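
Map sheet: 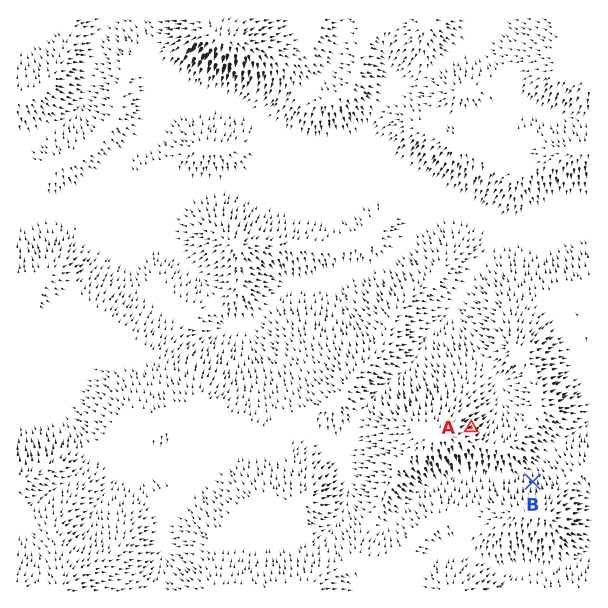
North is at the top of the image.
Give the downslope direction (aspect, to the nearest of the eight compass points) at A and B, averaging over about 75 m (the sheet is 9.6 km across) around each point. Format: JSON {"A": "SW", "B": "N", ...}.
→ {"A": "NE", "B": "N"}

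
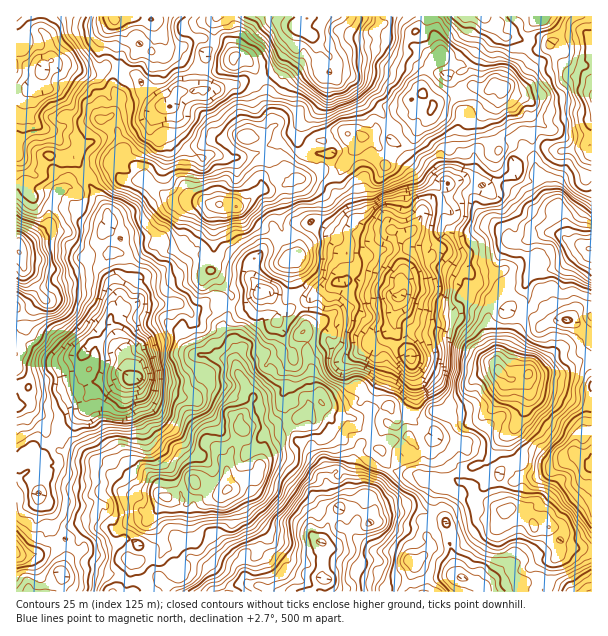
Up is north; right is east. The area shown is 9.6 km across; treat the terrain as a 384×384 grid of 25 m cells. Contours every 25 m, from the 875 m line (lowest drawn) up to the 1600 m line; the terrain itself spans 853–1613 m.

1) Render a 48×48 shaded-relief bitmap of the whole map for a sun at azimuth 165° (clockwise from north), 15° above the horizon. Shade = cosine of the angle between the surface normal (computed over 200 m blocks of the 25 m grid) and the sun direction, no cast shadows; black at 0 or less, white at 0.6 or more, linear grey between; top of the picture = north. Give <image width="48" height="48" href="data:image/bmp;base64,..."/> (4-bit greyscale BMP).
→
<image width="48" height="48" href="data:image/bmp;base64,Qk32BAAAAAAAAHYAAAAoAAAAMAAAADAAAAABAAQAAAAAAIAEAAATCwAAEwsAABAAAAAAAAAAAAAAABEREQAiIiIAMzMzAERERABVVVUAZmZmAHd3dwCIiIgAmZmZAKqqqgC7u7sAzMzMAN3d3QDu7u4A////ALyVRCFHh5vv/avMyoVWZCZoVFaZd4et7dy4ZTJomJm93LzcupdUVCV5d4iah4m+7tu7hURXeZibu8vMuYdTRUNXmru8uHis3WVphmZUaIirveuruGZkMzITeZq93Kl4mCNFeIh4qoiqvv/KmImGQAAUZniazLqXZCM0V3Voq8zN3v/rqrp1UgAkZ3d3mph2Q0ITNFRVWdzO/+//7cp1aGQ0eYZlZ2UyJHQ0RGZlR5mqve7//8vKiZiIm5dTIiIhJWhlRVZDMzWIV5vd7+zdzLu6mYdTERADRFh0RFUzIAE0RVe83/y979l3VFZ2VmQSVWZ1RERDAAECRFRrvO7dzccyIzNYmJl0V4d2MQEhAAEEVHZHiM7smIhkM0NIu6vaibqFIAAAAAAUNIlleby6l1Z2ZWh3rdzduruXMAAAAAAAFGh2erqZl1VWiXmnat3NyruHUQAAAAEAAzV1V5mXZ3hEeXd5d87d25mGZTEAAAEQABV2Q1h1VWUgAmh5yr3dymeGZlMgABJWIDRFUzMjUxAAADmZu6u6qYZnZ3ZTESV4VFMTMSEAEAAAAAWJiJmZmqdnZoiIZEaIdUM0MjMgAAAAAAFWUzRWepq6hmiZlkVmdDVlVVWGECNVMhAQEAAlZ4zd23ialzIRMjVEWHapdTSYZAAAAAAUVpvf/qmqqGMQEhEzNXiaqWRmVBAAACIRN5v//tqXZUMzMxFFMTZ5qYQjRDETEmhlRorv3duGM0RnVWMlYxJGh3QSNGQlZnmbl7qJm8updnibmIZEiGMkeIcyIlU0iIiLu/x2eJu6lnibuXiqq8lmiqp0QzVDV4qrzdunZozKqHdnmYmszduYiruXZCRmZmmr3KmHd3qpu5l2ebpmirqpiKyoYyRnmXd4qnZoqWVniYmIms2UNXmYd3iGZlZmipmXdRJpqnVWd4mazd7HU0iYh2ZkV2Z2VnmWMABGeZdnebvM3/7Jh2q5q5mmRTJUIkVUEAAlabqYibq7ve7tzNzd3uzaVEIQASNEEBM3ia3cqGZlRVru7/3e7//upVUQEQASAEQ1d5zcpjMgAASZvMu9zf//11RFQRAAETRCRYmHZBAAAAE1Znmsut//65eKgzMBRBRkRWZkIQAAATI1QjVpuYvN7tuap1QiRCMzVTJUAAAmVodVQ1ZnqWat7cuYmnVmVUEDV1MzEjEmd4h2VEaHeHec7bu5iYiqhzJFV5dUMzIBIyNHdSAjNWiK3rrMu6qZdzJERGZndSIgAAATViAAAleHrLic3cqHd0IAEiNXmWQgAAAAAxAAACRneKmazLmXd2QQABNGi8hUIQIhAAAAAAAlVGiImXZmZ5ZDEBNGi9ypmYZTIRIQABACREQyNDRVeahkRFZpu824e8pzEkZUQiIhWGMQADRomZuoiJqaqaqnNGZTElZ2VBJDR1MgAEVZmImZqZy4iIZ5QRIjMjV3VTJEMyEhE2d3eJiYdnvLmYZWMAEUVERVNFM0MiETRovIiZmpZVncuohjIAAkZmUzIlQjMyITWI3qmw=="/>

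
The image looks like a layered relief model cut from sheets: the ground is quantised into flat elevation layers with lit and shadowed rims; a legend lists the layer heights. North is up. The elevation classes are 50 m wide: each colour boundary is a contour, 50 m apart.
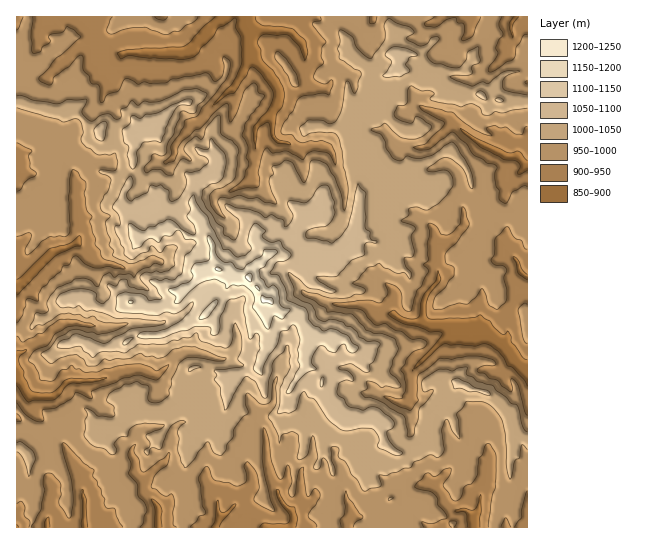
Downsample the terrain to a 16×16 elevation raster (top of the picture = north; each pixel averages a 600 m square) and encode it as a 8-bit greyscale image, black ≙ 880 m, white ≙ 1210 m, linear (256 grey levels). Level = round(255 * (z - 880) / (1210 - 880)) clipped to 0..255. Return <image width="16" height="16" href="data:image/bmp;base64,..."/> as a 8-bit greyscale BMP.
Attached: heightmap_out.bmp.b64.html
<image width="16" height="16" href="data:image/bmp;base64,Qk02BQAAAAAAADYEAAAoAAAAEAAAABAAAAABAAgAAAAAAAABAAATCwAAEwsAAAABAAAAAAAAAAAAAAEBAQACAgIAAwMDAAQEBAAFBQUABgYGAAcHBwAICAgACQkJAAoKCgALCwsADAwMAA0NDQAODg4ADw8PABAQEAAREREAEhISABMTEwAUFBQAFRUVABYWFgAXFxcAGBgYABkZGQAaGhoAGxsbABwcHAAdHR0AHh4eAB8fHwAgICAAISEhACIiIgAjIyMAJCQkACUlJQAmJiYAJycnACgoKAApKSkAKioqACsrKwAsLCwALS0tAC4uLgAvLy8AMDAwADExMQAyMjIAMzMzADQ0NAA1NTUANjY2ADc3NwA4ODgAOTk5ADo6OgA7OzsAPDw8AD09PQA+Pj4APz8/AEBAQABBQUEAQkJCAENDQwBEREQARUVFAEZGRgBHR0cASEhIAElJSQBKSkoAS0tLAExMTABNTU0ATk5OAE9PTwBQUFAAUVFRAFJSUgBTU1MAVFRUAFVVVQBWVlYAV1dXAFhYWABZWVkAWlpaAFtbWwBcXFwAXV1dAF5eXgBfX18AYGBgAGFhYQBiYmIAY2NjAGRkZABlZWUAZmZmAGdnZwBoaGgAaWlpAGpqagBra2sAbGxsAG1tbQBubm4Ab29vAHBwcABxcXEAcnJyAHNzcwB0dHQAdXV1AHZ2dgB3d3cAeHh4AHl5eQB6enoAe3t7AHx8fAB9fX0Afn5+AH9/fwCAgIAAgYGBAIKCggCDg4MAhISEAIWFhQCGhoYAh4eHAIiIiACJiYkAioqKAIuLiwCMjIwAjY2NAI6OjgCPj48AkJCQAJGRkQCSkpIAk5OTAJSUlACVlZUAlpaWAJeXlwCYmJgAmZmZAJqamgCbm5sAnJycAJ2dnQCenp4An5+fAKCgoAChoaEAoqKiAKOjowCkpKQApaWlAKampgCnp6cAqKioAKmpqQCqqqoAq6urAKysrACtra0Arq6uAK+vrwCwsLAAsbGxALKysgCzs7MAtLS0ALW1tQC2trYAt7e3ALi4uAC5ubkAurq6ALu7uwC8vLwAvb29AL6+vgC/v78AwMDAAMHBwQDCwsIAw8PDAMTExADFxcUAxsbGAMfHxwDIyMgAycnJAMrKygDLy8sAzMzMAM3NzQDOzs4Az8/PANDQ0ADR0dEA0tLSANPT0wDU1NQA1dXVANbW1gDX19cA2NjYANnZ2QDa2toA29vbANzc3ADd3d0A3t7eAN/f3wDg4OAA4eHhAOLi4gDj4+MA5OTkAOXl5QDm5uYA5+fnAOjo6ADp6ekA6urqAOvr6wDs7OwA7e3tAO7u7gDv7+8A8PDwAPHx8QDy8vIA8/PzAPT09AD19fUA9vb2APf39wD4+PgA+fn5APr6+gD7+/sA/Pz8AP39/QD+/v4A////ADIqH0AhPRopGUA5UEgtID1JMjRAO0U3MC9LVVxEOyxOUj1YS1FhWz9TYW57bldAWjJEXGhlbHZQd36KeVpjUV8bIy9MS3mGg4uYeFo8c2AtLmd4cmpod6OVrZpyMCYlEktSZo+lsqPCwJNkLRoXFCkjanSRrMnM2qF2Xj46OUUsIiIzcHi1xsOlk4ZuTzFMJUM5QZalroSZi4eBd1Q/SkBCPkp/gY9iTXGBcXZrWU4zNkZWdVdyfDZGSmhnVls4F0lYb4GGP1chM1VrXlgxNjpVVUJKV2AmMSA7Ym9XZG1iQzcoHRofKhAqNGB7eVZRRDQ0LTAvIBcPGzZWWlRAQSg="/>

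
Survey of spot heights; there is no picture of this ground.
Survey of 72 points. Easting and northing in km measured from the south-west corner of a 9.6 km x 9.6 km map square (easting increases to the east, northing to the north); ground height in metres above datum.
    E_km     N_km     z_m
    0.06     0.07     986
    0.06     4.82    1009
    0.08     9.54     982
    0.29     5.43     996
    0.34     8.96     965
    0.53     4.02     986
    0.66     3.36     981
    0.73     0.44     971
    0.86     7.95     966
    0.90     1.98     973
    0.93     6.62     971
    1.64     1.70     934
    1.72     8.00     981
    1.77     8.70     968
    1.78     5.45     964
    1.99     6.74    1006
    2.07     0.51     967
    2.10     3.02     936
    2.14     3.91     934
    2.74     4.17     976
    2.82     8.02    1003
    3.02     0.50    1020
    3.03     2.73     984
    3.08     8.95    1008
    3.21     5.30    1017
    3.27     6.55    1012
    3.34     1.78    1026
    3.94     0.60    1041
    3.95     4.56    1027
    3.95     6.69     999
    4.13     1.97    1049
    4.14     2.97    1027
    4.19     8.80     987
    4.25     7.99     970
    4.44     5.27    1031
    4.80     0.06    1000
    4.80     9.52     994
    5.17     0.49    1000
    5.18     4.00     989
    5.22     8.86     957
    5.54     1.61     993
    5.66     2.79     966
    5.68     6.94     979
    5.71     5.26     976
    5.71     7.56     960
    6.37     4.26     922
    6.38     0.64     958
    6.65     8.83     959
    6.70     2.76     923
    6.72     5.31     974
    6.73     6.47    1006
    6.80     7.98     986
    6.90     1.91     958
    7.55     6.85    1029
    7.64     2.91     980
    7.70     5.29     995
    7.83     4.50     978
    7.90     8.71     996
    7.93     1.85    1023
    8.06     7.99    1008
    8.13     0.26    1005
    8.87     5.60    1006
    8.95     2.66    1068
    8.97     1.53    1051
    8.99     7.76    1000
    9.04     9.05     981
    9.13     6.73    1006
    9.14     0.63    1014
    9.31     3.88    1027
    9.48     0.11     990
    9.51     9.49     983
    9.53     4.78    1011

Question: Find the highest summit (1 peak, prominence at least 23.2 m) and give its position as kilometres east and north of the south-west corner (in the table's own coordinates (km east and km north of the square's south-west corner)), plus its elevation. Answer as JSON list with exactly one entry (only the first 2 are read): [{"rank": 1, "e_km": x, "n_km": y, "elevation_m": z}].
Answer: [{"rank": 1, "e_km": 9.01, "n_km": 2.46, "elevation_m": 1069}]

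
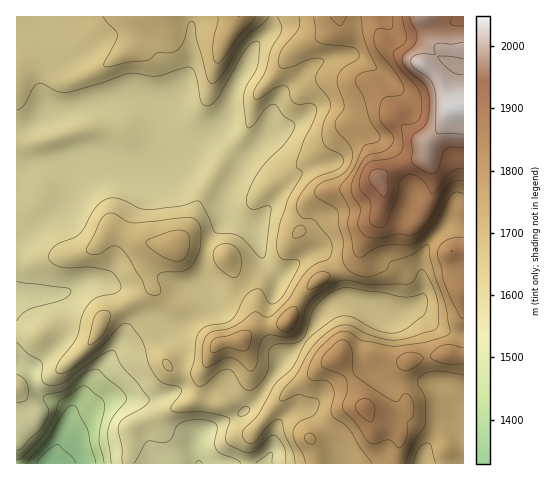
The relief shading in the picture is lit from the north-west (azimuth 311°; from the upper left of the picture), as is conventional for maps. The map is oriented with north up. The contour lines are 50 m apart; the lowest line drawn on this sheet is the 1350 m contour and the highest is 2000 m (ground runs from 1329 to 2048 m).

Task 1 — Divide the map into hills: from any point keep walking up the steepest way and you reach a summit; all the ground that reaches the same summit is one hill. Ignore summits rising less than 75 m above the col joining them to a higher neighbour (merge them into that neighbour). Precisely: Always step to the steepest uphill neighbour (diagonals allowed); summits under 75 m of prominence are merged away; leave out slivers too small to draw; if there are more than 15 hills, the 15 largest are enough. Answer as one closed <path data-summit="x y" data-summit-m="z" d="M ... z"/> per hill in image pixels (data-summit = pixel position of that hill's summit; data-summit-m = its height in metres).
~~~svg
<path data-summit="463 106" data-summit-m="2048" d="M463 16l-190 1 0 7-4 8-16 17-6 17-13 23-4 22-5 11-9 8-15 10-17 18 8 0 41 24-8 15 0 21-14 20-6 18-1 32 7 14-19 17-21 12-9 0-14-12-7 1-11 9-39 53-21 33-7-9-16-7-9-8-9-22 20-15 15-18 1-11-5-24-4-6-39 1 0 168 325-1-4-16-7-14-22-23-11-1-14 8-8 10-3 16 0-12-3-4-15-13-9-4 16-17 21-33 22-20 19-29 12-10 20 0 28 15 7 0 23-7 21 17 13 6 16 2z"/><path data-summit="173 248" data-summit-m="1730" d="M189 157l-16 8-28 5-14 0-27-6-17 1-9 8-6 19-7 12-49 37 0 54 40 0 4 6 5 24-1 11-4 6-20 20-11 7 9 22 9 8 16 7 7 9 21-33 39-53 11-9 7-1 14 12 9 0 21-12 19-17-7-14 1-32 6-18 14-20 0-21 8-15z"/><path data-summit="364 407" data-summit-m="1867" d="M351 300l-15 1-12 10-19 29-22 20-21 33-16 17 9 4 15 13 3 4 0 12 2-12 6-11 13-10 13-1 24 24 7 14 4 17 81 0 3-15 12-21 8-6 13-2 5-4 0-81-16-3-13-6-21-17-23 7-7 0-15-10z"/><path data-summit="238 17" data-summit-m="1750" d="M272 16l-234 0-1 8 23 32-11 10-5 8-2 7 0 15 2 7 5 10 14-1 57-14 13 0 25 8 10 6 0 18 10 23-1 9 2 1 22-23 15-10 9-8 5-11 4-22 13-23 6-17 16-17 4-8z"/>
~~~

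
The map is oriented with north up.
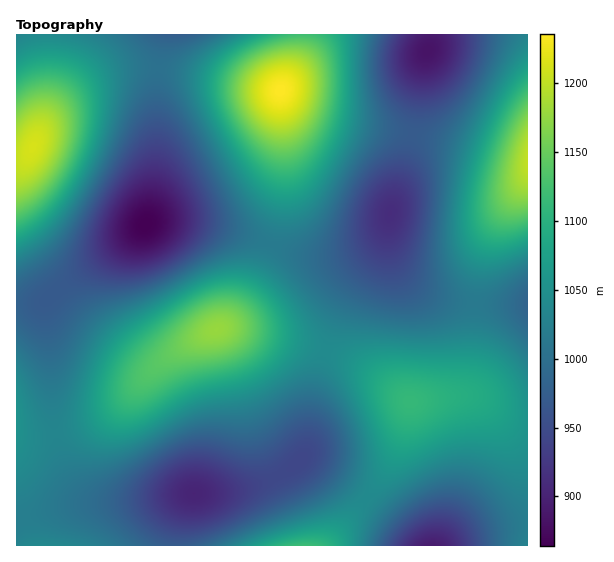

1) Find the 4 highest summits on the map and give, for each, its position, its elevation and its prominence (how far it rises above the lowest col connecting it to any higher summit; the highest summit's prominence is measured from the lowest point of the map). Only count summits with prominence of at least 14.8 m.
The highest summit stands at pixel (281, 91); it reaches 1236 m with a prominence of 372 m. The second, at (33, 147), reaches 1213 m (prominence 211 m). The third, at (217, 329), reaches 1178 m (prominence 160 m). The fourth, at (410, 401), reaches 1112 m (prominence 70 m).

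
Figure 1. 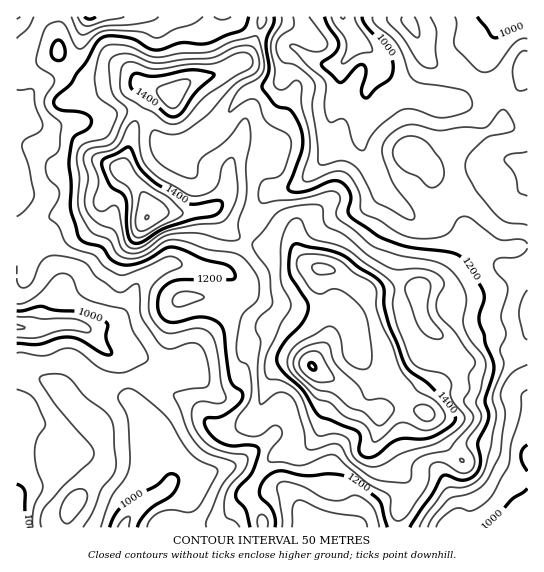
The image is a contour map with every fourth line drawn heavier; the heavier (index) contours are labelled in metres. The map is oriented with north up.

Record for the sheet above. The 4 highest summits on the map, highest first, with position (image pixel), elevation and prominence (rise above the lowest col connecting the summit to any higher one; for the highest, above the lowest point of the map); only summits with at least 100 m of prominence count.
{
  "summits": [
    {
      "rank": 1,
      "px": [313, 366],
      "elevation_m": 1604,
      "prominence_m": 708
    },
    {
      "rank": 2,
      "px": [147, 217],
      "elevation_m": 1551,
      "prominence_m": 256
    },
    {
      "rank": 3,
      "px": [173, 95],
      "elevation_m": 1484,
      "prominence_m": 145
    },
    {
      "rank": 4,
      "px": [74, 503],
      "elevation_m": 1183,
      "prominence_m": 125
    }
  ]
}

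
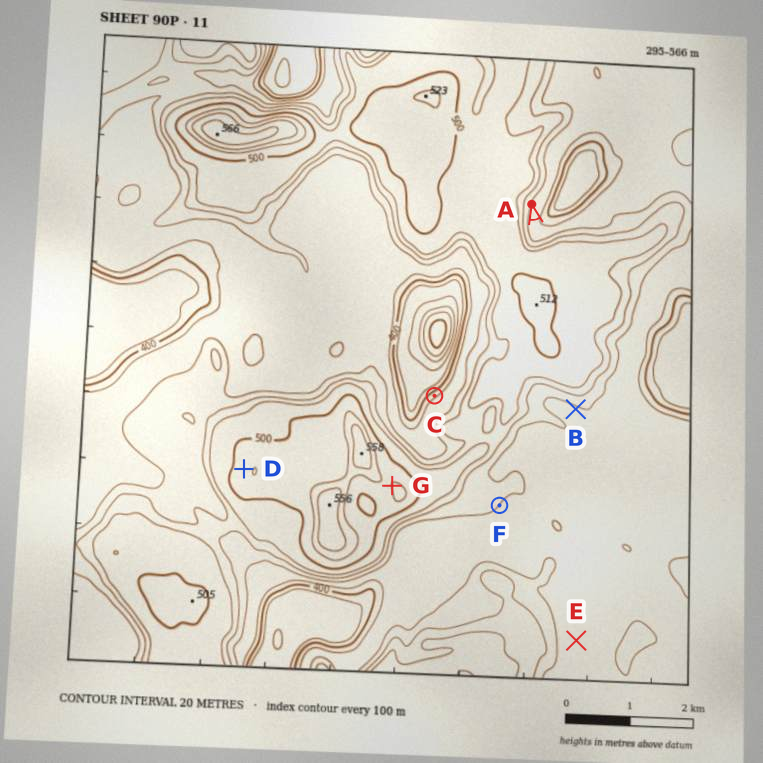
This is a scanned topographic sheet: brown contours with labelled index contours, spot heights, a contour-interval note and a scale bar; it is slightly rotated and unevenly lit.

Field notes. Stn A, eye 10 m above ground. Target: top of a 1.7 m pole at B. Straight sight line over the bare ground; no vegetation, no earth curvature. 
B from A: not visible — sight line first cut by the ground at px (540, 243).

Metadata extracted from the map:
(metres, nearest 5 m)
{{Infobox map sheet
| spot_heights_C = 415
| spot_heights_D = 510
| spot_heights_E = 430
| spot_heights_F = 440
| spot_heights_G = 520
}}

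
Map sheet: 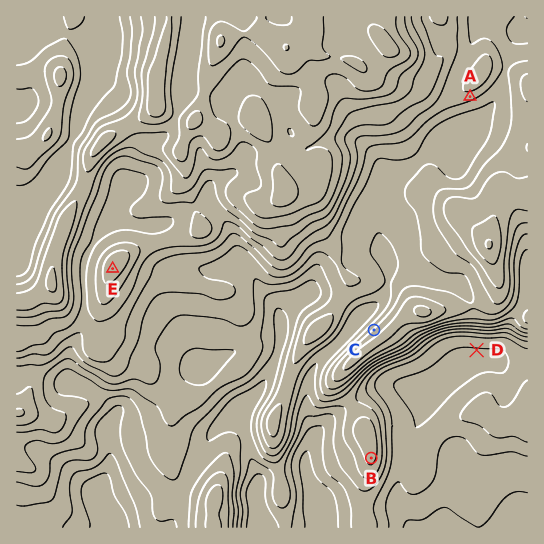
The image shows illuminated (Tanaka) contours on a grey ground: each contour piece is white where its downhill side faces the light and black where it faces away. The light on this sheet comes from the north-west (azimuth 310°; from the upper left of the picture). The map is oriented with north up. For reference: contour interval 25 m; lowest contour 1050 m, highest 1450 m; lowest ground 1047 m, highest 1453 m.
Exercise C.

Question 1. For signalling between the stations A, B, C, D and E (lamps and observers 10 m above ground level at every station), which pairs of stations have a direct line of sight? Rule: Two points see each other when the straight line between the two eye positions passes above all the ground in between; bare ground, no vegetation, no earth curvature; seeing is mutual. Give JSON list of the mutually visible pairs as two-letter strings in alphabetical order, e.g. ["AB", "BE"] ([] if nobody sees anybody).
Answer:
["AC", "BD", "BE", "CE"]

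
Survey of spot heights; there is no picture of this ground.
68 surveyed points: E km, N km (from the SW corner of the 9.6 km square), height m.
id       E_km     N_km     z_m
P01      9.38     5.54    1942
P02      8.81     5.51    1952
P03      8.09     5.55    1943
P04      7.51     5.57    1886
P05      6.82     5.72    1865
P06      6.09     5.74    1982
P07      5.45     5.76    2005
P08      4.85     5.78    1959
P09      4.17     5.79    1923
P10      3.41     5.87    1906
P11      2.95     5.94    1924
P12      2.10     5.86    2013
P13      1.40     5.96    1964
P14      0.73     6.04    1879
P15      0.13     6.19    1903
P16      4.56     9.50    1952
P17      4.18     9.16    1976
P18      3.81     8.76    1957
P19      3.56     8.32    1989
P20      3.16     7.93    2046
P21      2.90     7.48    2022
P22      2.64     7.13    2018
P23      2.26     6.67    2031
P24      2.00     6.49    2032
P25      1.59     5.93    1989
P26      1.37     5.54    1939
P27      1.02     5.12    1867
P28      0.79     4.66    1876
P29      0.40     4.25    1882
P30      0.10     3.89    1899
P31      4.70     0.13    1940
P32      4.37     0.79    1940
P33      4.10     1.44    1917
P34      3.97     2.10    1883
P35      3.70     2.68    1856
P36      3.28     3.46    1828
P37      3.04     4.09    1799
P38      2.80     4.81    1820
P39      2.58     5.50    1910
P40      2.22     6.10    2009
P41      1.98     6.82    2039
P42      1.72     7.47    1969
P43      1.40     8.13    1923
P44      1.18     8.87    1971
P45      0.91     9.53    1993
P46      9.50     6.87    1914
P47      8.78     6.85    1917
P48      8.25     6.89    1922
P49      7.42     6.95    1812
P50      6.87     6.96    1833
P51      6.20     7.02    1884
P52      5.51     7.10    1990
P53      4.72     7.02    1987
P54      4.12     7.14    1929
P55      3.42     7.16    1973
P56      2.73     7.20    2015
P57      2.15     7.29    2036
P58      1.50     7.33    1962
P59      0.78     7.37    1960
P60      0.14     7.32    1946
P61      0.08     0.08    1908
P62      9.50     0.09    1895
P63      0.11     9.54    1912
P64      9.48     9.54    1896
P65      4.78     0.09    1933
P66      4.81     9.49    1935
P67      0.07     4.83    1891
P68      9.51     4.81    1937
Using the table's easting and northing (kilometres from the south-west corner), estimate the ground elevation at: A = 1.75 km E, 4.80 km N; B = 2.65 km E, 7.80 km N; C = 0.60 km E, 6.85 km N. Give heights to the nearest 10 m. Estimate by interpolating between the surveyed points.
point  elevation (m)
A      1900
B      2050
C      1920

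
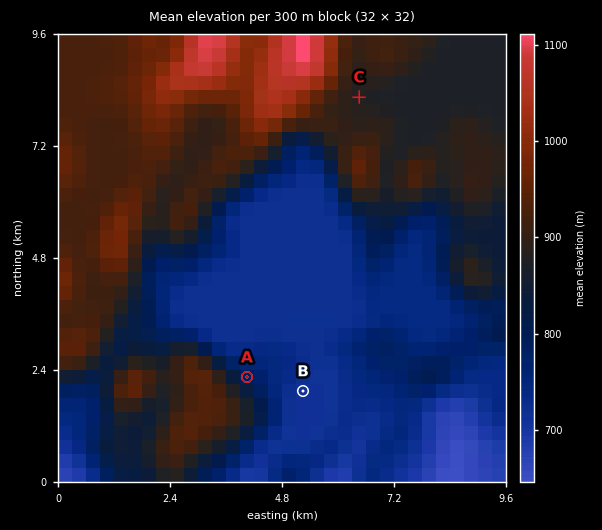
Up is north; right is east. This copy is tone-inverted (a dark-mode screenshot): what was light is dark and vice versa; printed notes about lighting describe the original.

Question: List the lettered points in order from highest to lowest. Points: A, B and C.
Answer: C A B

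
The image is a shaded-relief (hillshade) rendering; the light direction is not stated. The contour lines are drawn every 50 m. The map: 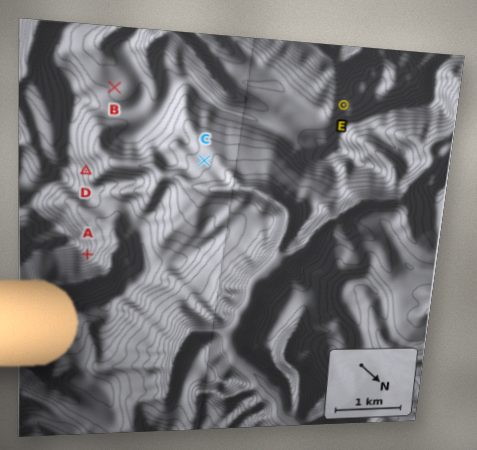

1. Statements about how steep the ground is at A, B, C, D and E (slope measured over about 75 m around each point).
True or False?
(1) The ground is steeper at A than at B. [True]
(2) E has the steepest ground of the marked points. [False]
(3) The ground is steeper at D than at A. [False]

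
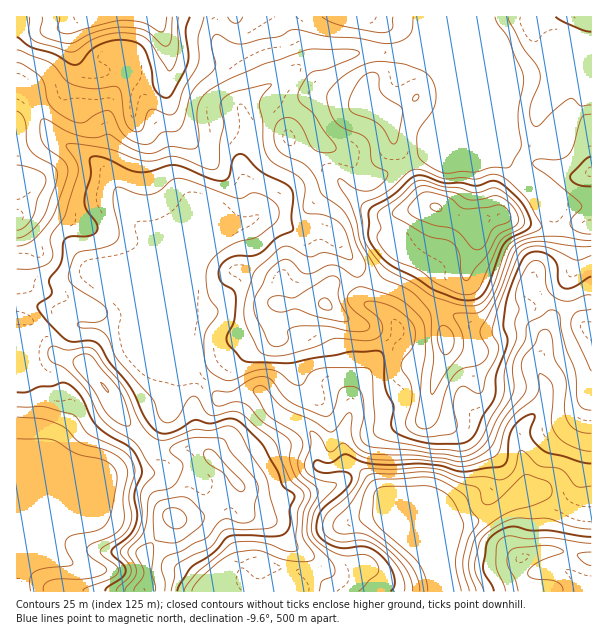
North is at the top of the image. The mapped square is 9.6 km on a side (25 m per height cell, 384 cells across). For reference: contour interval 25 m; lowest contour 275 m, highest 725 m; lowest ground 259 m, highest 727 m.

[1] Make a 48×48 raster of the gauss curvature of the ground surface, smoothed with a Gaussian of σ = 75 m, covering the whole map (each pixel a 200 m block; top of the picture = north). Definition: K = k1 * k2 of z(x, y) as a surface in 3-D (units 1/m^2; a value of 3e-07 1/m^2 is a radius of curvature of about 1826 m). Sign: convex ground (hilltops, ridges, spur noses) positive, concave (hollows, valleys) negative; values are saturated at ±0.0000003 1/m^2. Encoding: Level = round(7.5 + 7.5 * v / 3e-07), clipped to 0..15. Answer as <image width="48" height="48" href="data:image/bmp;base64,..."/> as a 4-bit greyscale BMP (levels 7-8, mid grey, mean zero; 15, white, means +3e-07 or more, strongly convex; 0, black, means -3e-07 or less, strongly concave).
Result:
<image width="48" height="48" href="data:image/bmp;base64,Qk32BAAAAAAAAHYAAAAoAAAAMAAAADAAAAABAAQAAAAAAIAEAAATCwAAEwsAABAAAAAAAAAAAAAAABEREQAiIiIAMzMzAERERABVVVUAZmZmAHd3dwCIiIgAmZmZAKqqqgC7u7sAzMzMAN3d3QDu7u4A////AGisdCAc/Ia+h4h4mXeHd5umV4lWd4iYeGZ3ib/4BHRYmXiIdnd3eJqGZ2a4hmiHd3d3h4moh5dmiXiHZ2VEjchld1a4jJiIeYeIdUEN80h4p6mnmEM0v6d3d2eJmpiXV3d3dmioAGl4lph1ME/7RHeHeIZ86HiIeHd3eIruM5yHYolqtp/4JZiIiJdFiIhnmYd3iIicev6GZKp4c322WJiIiIdiRXd3iId3eIhmdpdnd3d3e2R1WJh4iZeYd4hmd4h3iIh3t4Vod5t3fyBrfdl4mnVmaImHiId3iIioI5dod5l4Rqd/GKd621NmZ5iHd4d4h4rLNId3h4d4aP4pAoh4mGVVdliId4d4domYekl5t4eHZ3aJbIhmloxjV3iHiIeId3d0Ewmph4eHijdwvXZYl421amh3iIiId2eEGfpnbLd3dHdjeYVetYmonHd4iIiHd2m2iro0mGeKZ4iHh3ds1ndWiph4d4d3eHq4h4dl6DaHaImIl3eYl4hpdnaIeId4innGZ3eGphjHmHh3h4iYZ6mLhWR4eod4mGmGeHh1aGv3d3h4h4d3hqhmd3aYiHd2TpeHiIh3iHWGRoiHiHh2dIhlaKh4dneGD9ioiId3iHRZd4d3iHd3ZHWsicl3d4d3VzSIiId3iHedl3d4d0aIf7SadmWHeIdXqDWIiId3h2d4d3eHiVeaj7dXd2moiYh4iHd3iIeHiGh2eGd3eWipI1c1d3h3qXd4iJh3iIiHiYmKhW61qImHQ0UCdmZ2OHeHZ4d3eId3eHiqdnx6yYd4Roy3aIVXaod3eId3eId3eGZ2d3h1JXeYmK/7ird7l3ZmiYh3d4d2inV6l3jGMyZ1d4h3iKqIh3i4iYd3d4d2epZ5qIZ3tWuHd4VGef+VV1aYeHd3d4h3Z3iHh4aIWcp3eJaIbP+FVWRoeId3eHeHd3iHV4eqb7h3eJjWBmE2evl3Z5h4h3d4d4iIVHiZZ1eHd0izfwATnamGZ4d4d3d4h3eJiIiHSbZ6qjSF/1aId2d3eIiId3eIiHiIiId0BHZ8/oRp+TeJZoiIeIiHd3iIdneHiHeGaqmP1mZpdmiIh6qod3iHd4mHdnd3iHeYiZgzb5aXM2hnmniJdomHZpmJp4d3h2eHd3cAfIekZIhnemZ3Vph3eWZ4l4dol2eIh4hnmIeHiHeIh2eYV3ZoqWdnd3d5qIh3iHiIiIh4iWaId4eXiYZtp3dnd3h5qHd3iHd4h3iId4iId5ZoiHd7h3d4iHh3doeIh3h3d3iId4h3d3V5h3d4d4eJiJd3dnd4mId4hniHd4iHd3iId3hnZpeIiId3d4d4h3h6lniHeHiHh4h3eIhnd6iHd3d4iId3iYh5h3iIiId3eJiIZnh4h2l2d3h4d2h3i4Z3d3iHiHd3eJeYNIiJl0d2d3d3d3iIhld3d4iId3d4h0eIZqqrxkZ4mHeIh4d4l1ZneIiIiId4hwqstnmZlneIl4d4d3h3iJl2eId3h4d4h5d4eLYkLqiHaJd4d4h4mIiIiId2eYd3iQ=="/>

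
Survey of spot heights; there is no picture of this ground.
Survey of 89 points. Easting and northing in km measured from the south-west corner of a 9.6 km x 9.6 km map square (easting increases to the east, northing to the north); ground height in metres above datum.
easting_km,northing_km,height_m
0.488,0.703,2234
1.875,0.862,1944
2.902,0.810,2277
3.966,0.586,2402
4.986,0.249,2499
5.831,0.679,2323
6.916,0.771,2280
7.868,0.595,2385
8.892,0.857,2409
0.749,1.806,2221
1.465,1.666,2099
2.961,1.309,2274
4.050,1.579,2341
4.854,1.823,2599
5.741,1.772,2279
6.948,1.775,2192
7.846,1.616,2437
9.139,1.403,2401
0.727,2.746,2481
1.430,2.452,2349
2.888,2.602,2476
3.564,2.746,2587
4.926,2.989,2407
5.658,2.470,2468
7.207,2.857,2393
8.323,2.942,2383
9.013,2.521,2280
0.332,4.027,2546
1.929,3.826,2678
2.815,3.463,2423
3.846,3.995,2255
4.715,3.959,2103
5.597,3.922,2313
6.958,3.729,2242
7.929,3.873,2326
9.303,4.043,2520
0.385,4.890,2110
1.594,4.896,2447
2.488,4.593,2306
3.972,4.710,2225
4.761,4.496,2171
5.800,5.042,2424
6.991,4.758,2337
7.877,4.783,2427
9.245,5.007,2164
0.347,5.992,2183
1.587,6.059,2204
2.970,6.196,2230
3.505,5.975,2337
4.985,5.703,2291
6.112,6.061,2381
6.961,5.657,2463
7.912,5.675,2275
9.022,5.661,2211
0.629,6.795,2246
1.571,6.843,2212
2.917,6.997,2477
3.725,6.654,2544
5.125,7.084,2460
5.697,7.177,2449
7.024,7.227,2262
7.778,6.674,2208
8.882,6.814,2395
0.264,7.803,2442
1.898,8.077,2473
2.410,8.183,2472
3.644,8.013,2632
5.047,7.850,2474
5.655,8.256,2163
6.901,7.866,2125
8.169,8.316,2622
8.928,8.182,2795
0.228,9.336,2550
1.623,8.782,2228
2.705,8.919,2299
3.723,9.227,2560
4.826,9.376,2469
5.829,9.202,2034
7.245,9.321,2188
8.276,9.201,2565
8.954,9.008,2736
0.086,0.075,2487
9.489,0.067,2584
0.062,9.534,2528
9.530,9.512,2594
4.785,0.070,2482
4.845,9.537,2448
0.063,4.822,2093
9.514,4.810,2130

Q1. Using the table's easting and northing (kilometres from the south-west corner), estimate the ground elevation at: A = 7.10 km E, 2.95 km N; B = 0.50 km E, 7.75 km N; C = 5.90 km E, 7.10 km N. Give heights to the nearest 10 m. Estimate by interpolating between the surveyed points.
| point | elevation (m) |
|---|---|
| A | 2430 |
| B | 2380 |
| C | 2460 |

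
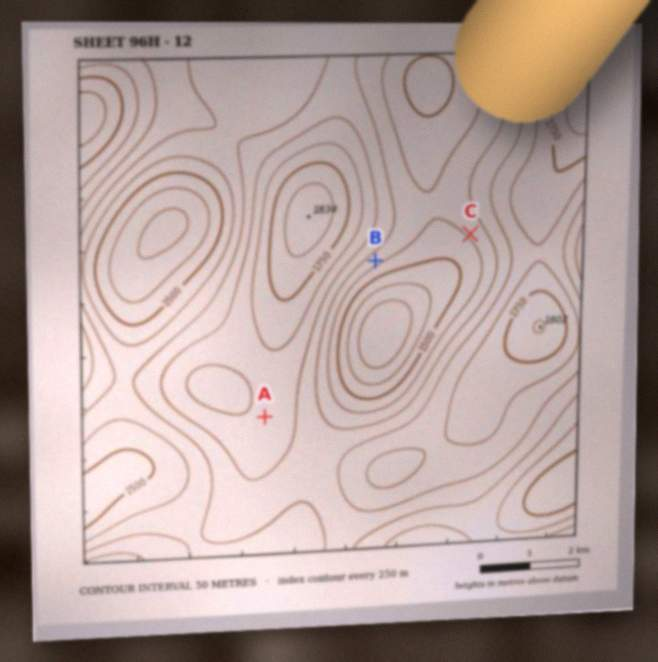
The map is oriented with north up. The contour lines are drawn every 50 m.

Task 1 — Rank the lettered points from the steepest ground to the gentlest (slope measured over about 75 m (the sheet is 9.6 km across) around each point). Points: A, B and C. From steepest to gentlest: B C A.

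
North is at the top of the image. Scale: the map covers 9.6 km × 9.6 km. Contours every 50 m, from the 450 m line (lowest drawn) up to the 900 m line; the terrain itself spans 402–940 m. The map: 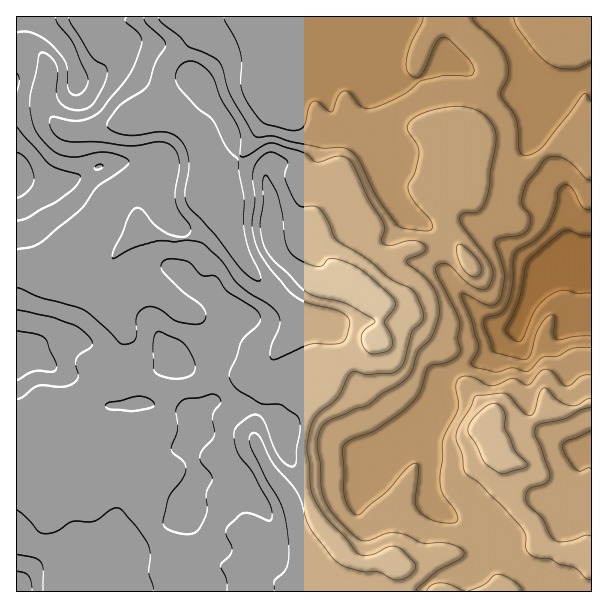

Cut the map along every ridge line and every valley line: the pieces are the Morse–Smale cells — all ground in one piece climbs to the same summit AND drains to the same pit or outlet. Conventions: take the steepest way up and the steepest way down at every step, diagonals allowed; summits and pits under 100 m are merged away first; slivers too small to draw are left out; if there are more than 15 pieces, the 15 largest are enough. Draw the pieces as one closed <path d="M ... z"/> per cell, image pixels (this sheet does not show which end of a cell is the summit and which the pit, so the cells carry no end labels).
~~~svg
<path d="M591 16l-393 1 1 3-3 4-2 12-28 30-2 27 29 35 9 27 0 24 15 33 0 6-14 12-14 8-15 2-13-5-8 0-19 5-9 4-21 24-20 8-24 0-30-5-14 1 1 320 524-1 0-6-3-4-26-21-26-28-43-18-11-10 0-54-4-6 0-9 17-39 0-19 14-10 20-5 10-6 16-20 13-9 12-30 18-21 28-12 16-1z"/><path d="M197 16l-181 1 1 254 43 5 24 0 20-8 21-24 9-4 19-5 8 0 13 5 15-2 14-8 14-12 0-6-15-33 0-24-9-27-29-35 2-27 28-30 2-12 3-4z"/><path d="M591 264l-15 0-28 12-18 21-12 30-11 7-18 22-10 6-20 5-14 10 0 19-17 39 0 9 4 6 0 54 11 10 43 18 26 28 26 21 4 11 50-1z"/>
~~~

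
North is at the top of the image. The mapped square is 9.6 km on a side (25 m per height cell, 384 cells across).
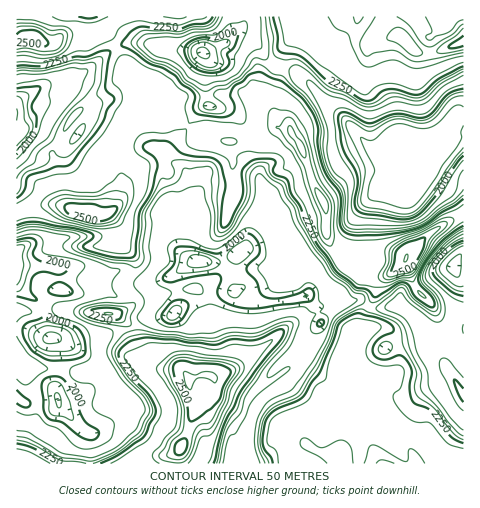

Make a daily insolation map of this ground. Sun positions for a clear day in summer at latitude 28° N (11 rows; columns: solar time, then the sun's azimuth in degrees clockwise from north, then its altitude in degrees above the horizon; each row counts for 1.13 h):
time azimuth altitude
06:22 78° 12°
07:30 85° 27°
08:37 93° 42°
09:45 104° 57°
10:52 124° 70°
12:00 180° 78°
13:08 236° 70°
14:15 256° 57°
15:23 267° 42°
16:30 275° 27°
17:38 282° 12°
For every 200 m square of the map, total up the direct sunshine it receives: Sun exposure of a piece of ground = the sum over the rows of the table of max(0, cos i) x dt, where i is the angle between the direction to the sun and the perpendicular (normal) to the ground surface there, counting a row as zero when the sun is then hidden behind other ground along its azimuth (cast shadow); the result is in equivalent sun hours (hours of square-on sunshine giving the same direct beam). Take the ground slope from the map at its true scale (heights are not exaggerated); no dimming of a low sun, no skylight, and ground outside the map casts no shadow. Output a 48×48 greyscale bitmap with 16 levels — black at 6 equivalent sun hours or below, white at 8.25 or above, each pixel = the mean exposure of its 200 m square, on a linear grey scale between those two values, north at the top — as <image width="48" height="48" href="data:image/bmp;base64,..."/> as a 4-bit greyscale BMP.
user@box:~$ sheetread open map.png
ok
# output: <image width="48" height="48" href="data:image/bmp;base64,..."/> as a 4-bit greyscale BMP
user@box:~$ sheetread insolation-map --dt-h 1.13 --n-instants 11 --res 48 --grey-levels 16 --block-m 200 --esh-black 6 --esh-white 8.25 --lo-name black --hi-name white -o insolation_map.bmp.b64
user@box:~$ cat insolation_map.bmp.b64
<image width="48" height="48" href="data:image/bmp;base64,Qk32BAAAAAAAAHYAAAAoAAAAMAAAADAAAAABAAQAAAAAAIAEAAATCwAAEwsAABAAAAAAAAAAAAAAABEREQAiIiIAMzMzAERERABVVVUAZmZmAHd3dwCIiIgAmZmZAKqqqgC7u7sAzMzMAN3d3QDu7u4A////AO7HIxMQXO3bmJ3Xm7p77u7u7e3dvNzu7rhErMy5MJzJvZrYireN7u7t7e7c3t3u7UWN7cu7yCfLerrZeqWO7u3dze7e7u7utbzu273d3Za9p9u6eaZe7u7u7u7u7u7seO7amc3d3dh9yczJeqcd7u7u7u7u7u7XfLzJjN3d3dt8yb7piroTvu7u7u7u7u2WzN3ard3d3duNyc7ribuiBK7u7u7u7slq297avN3d3betp97tepvbhDvu7u7u7rq9zN7cvN3d3Hncm+7uiprNymfe7u7u7bzdu+7cze3dyK3cre7uyKm8y6au7u7u7rvcvO7c3LzcqO7bi7mHZ7uLy7l87u7c3Irdzut2dnrcjO7sYjMzet64y7pp7u2ouoze7td4mrvciM3tyXh4vd3qnLt13u28273u7rq7zczuuHdBABJFRURrqrqFru7L283u7sqZmKzbvMh3WN3dqapiespWfu7tyc3u7typiqZFeszaZr7u7t3bed2qJblkWt7N7u3d7qVXaM3cqr3tupmZqs3uxDmZrMiKzazturlmed3uu97srN7tyXnd3bqnqWiXuq3u3d7u7t3t3u7t3u3d2nnN22fZRZkXVazu7t7u7t7rq7zd3u3e7czdhKzYEZRkabve7s3u7e3sy3Vr3t3u3d3JbNu3gzN3mMzdzMzJd6zdvMqL7Lve3dymzszIjqA2mMvdy4RHq7rNzKZaqrvN3dt57u3ajeUSaXrO3JnO7rrN26vcmLrN3bh83u7bM6tTNFe8qYi97snN3LvKiZm93LebtSNDIAKVNDMzMhAUncnN3LupqJu83Jqqc0VUEAAHl9vMhnvMmsm93Ly4yJu725yraHQxAAEAne7czczMubms3bzKy4q7ypyqd3Q4mWBRGY3adkRJu8x73c3LzZi7uMq2h4qs27Y5g5ztuszKzd6rzd3czqe6qtp3SorN3Ltly6vN7u7u3t7Mzd3czpinnMuEXJrd3buVjIeJu97u7e7d3ezL3qiK3bt0q5zd3cvKOrvdy77u7u287bqb3tiL3apoqazd3d3tdFqs25vu7uu+7d3d7u7d2rdqqbzd3d7u1lW53afO7u3c3u7u3e7dy6h7q73d3e7u7casvcqd7u7u7u7u3e7czJyKqbrN3e7u7tutnMy77u7u7u3cze7dyrxaiFZ4mXe93cvdx83L3u7u7tk1nd7tytlslozJVYp63crt643cve7u7tur3e7t3bSLy4aLy7vHvLzN7bvd3u7u7sm8ze7u6ze7lo3KdneaaKvd7dy87u7u6SaWRb7tpHuorO7svO2Iqsus7d3L3u7tpYl2hEq4msqN7u7u7u7YWTMzWaq73u10N3IUi4ms68je7u3u7t3dx6qWZmeazcU2q2aqzMmtyqzu7d3u3LzJinibmt3M23fN7YmqmtzK3e7u7d7tzNuqqO7byt3u7czMy4M3mc3azu7u7d7u7rrHW5hGaN7u7slURERbq6zL3u7u3t3u7L7tlmaMqJeN7u3du6qYzd263u7t7u3e2t3e6g=="/>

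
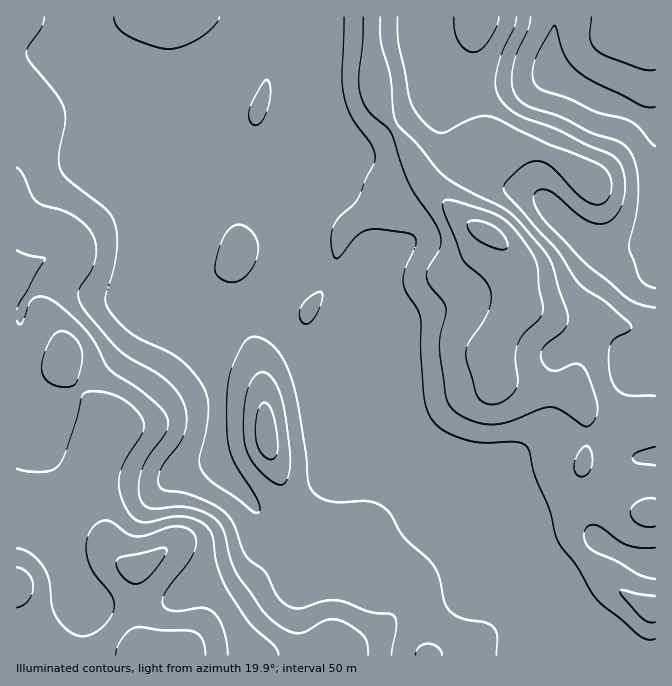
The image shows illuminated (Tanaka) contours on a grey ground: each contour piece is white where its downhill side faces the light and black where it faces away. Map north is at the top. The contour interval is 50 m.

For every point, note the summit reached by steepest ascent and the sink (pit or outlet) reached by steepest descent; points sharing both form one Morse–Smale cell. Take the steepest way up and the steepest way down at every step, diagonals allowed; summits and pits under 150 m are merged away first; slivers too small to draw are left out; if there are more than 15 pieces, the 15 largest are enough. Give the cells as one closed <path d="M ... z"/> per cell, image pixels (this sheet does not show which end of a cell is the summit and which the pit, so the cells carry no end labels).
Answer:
<path d="M308 16l-292 1 0 638 621 1-23-25-24-15-12-12-9-14-25-25-5-8-97-98-16-11-12-16-67-68-13-6-26 6-5-4-22-28-2-19 7-25 0-105 7-18 3-32 12-26 6-27-5-15z"/><path d="M422 16l-113 1 0 48 5 15-6 27-12 26-3 32-7 18 0 105-7 25 2 19 22 28 5 4 24-6 15 6 67 68 9 13 19 14 97 98 5 8 25 25 9 14 12 12 24 15 25 25 16 0 1-531-31-17-13-4-28-13-24-7-13-6-8 0-22 6-62 5-26-29-6-22z"/><path d="M655 16l-231 0-1 22 6 22 26 29 62-5 22-6 8 0 13 6 24 7 28 13 13 4 30 16z"/>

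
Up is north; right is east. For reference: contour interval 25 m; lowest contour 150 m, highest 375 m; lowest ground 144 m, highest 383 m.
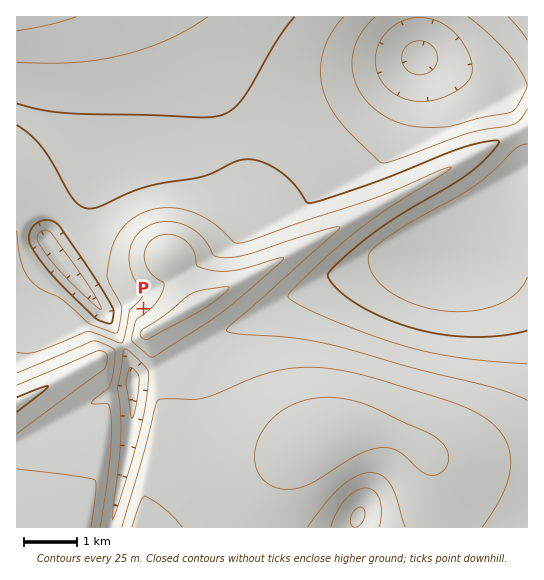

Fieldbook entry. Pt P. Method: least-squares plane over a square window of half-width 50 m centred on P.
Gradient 6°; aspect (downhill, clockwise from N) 319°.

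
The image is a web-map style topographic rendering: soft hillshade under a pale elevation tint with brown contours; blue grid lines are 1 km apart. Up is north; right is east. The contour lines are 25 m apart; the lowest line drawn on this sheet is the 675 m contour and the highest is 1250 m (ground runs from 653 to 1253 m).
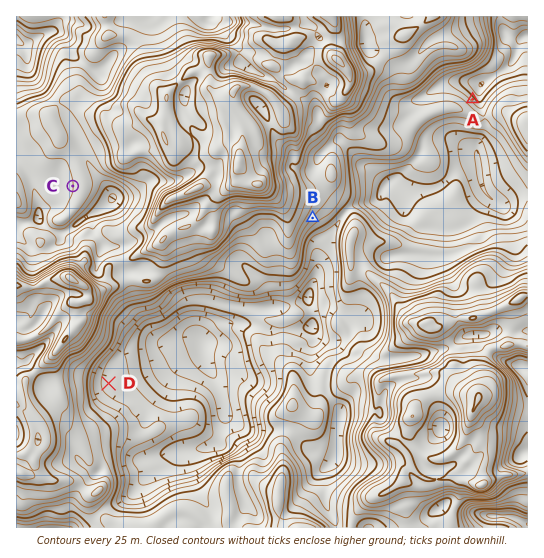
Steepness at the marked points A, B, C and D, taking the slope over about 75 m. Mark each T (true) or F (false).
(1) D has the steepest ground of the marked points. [F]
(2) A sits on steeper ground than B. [T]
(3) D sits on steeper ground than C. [F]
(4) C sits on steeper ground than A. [F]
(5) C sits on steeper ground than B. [F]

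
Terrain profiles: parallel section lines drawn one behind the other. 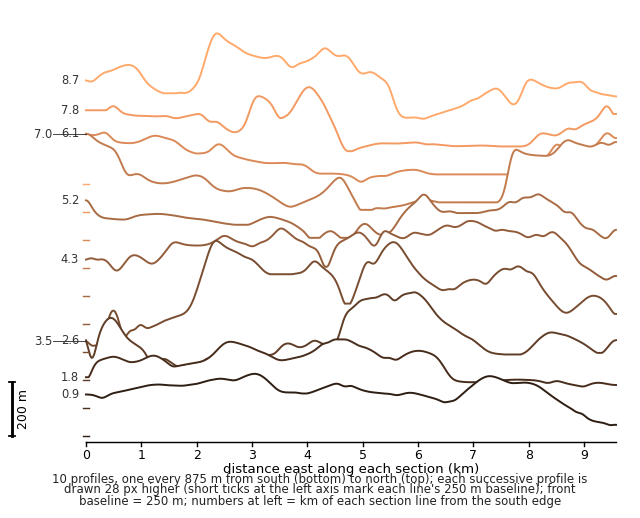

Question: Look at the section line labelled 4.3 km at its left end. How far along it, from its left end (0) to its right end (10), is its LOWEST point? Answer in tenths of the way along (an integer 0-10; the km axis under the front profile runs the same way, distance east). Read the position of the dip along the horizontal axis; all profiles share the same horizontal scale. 10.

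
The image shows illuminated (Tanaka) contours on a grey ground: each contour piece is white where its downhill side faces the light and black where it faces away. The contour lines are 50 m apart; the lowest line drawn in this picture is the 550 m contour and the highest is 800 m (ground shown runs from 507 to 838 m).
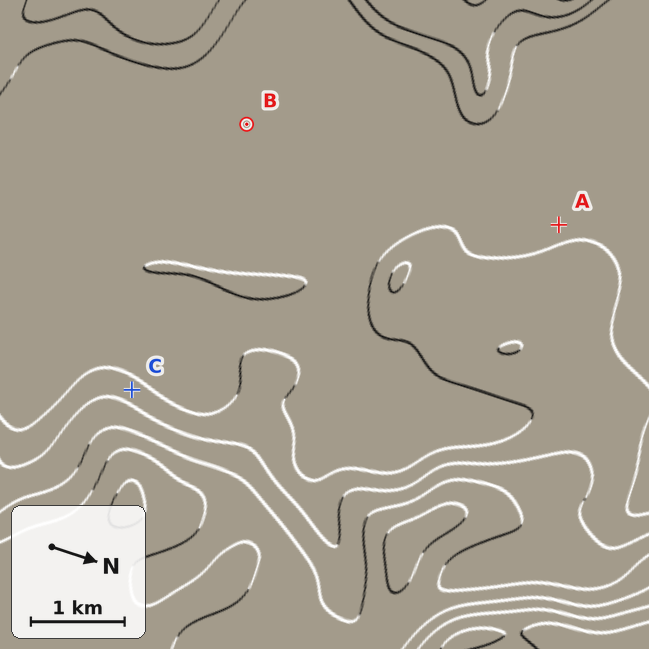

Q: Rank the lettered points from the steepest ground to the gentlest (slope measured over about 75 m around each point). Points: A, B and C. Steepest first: C A B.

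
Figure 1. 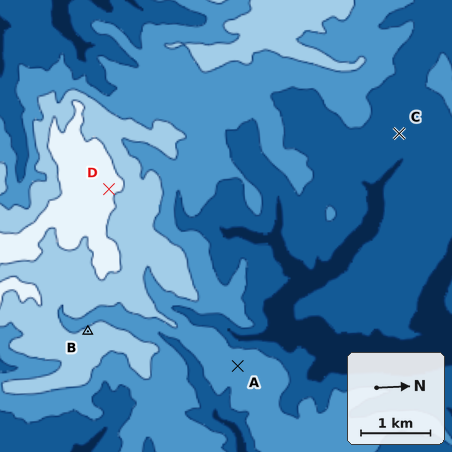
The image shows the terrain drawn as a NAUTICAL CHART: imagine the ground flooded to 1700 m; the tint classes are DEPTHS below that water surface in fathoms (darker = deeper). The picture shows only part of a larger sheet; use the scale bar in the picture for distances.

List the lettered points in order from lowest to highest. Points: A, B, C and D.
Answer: C A B D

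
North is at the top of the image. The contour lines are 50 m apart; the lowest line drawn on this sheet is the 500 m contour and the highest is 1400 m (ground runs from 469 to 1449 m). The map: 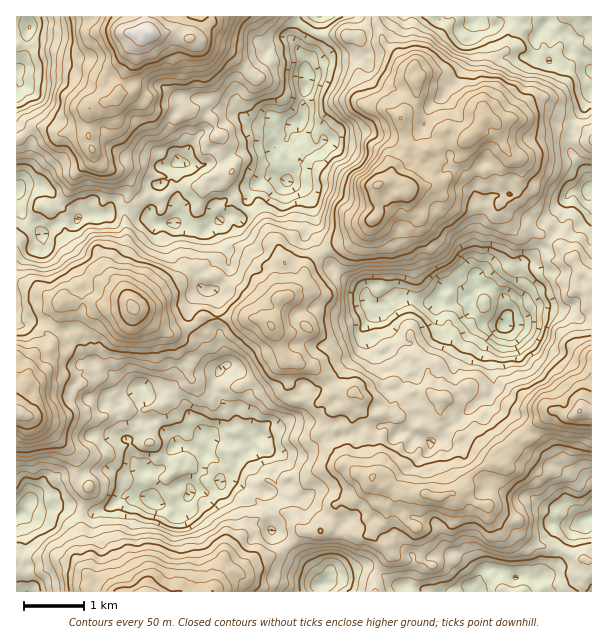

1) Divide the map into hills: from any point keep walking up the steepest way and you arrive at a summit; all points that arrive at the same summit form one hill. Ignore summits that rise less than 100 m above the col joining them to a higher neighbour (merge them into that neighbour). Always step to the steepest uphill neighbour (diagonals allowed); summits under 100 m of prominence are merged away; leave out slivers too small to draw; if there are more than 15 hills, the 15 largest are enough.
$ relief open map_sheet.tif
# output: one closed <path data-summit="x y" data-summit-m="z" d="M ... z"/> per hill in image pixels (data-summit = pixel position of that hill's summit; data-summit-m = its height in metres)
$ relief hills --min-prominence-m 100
<path data-summit="579 411" data-summit-m="1353" d="M591 96l-9 17-8 7-2 15-2 5 1 13 13 18 6 17-5 4-12 0-5 3-9 33-12 17-8 5-8 10-11 4 0 17-15 18 1 18-2 7-16 0-18-12 0-16-17 8-7 0-6-3-14 1-12-4-19 0-14 6-1 7-10 9-3 10 3 6 0 9 3 6 5 3 1 11 5 6 1 16 7 6 2 23-3 7 5 6-7-3-24 0-11 8-12 2-2-10-4-4-4 4-12 0-6-4-26-1-9 6-12-1-7 9 8 9 2 8-10 0-8-4-9 6-8 14-15 12 1 2 3-2 7 0 12 6 18 2 4 4 0 9 6 15 0 14 10 5 14 19 18 16 6 11 5 3-4 1 1 7 81 0 2-6 9 0 15 6 46 0-2-4 9-13 7-5 7 0 20 7 25 1 8-4 10-11 2-20 18-19 14-8z"/><path data-summit="149 32" data-summit-m="1449" d="M315 16l-298 0-1 175 3 16 6 12 10 5 7 11 6-6 14-7 15-2 12-6 13 2 12-6 14 0 12 7 9 0 7 7 18-1 24 7 9-1 21-13 9 1 9-13 6-15 12-11 12-2 12 4-4-18-7-7-1-9 12-8 2-12 9-4 5-8-2-12 5-27-1-13-6-11 0-6z"/><path data-summit="378 185" data-summit-m="1308" d="M476 16l-72 0-4 10-12 16-8 7-20 9-28 0-21 6-5 5 1 14-5 19 0 17-3 3-6 2-4 5-1 9-12 8 1 9 7 7 4 18 15 10 7 8 2 20-5 9 0 6 9 7 18 32 23 12 9 9 1 9 7 4 10-2 11-6 19 0 12 4 9 0 4-2 1-7 6-5 10 0 14 7 12-9 4 0 14 9 4 11 1-7 15-18 0-17 11-4 5-8 11-7 12-17 9-33 5-3 12 0 5-4-6-17-14-22 4-29 8-7 10-18 0-24-6-12-14-9-1-11-4-5-17 4-2 20-8-4-3-6-1 3-6 5-24 0-13-26-11-6z"/><path data-summit="272 326" data-summit-m="1205" d="M276 176l-12 2-12 11-6 15-8 11 1 3-5-2-6 0-11 8 1 13 11 15 0 21-7 12-11 6 6 5 0 30 9 31 0 8 10 2 12 20 0 8-10 15-2 12 16 12 0 6 6-2 11-14 11-5 6-17 11-8 3 16-12 11 26 1 6 4 12 0 4-4 4 4 2 10 12-2 11-8 24 0 4 2-2-5 3-7-2-23-7-6-1-16-5-6-1-11-5-3-3-6 0-9-3-6 3-10 10-9 0-6-6 1-6-4-2-9-9-9-23-12-18-32-9-7 0-6 5-9-2-20-11-11z"/><path data-summit="131 305" data-summit-m="1308" d="M17 192l-1 131 5 2 9-5 8 0 12 4 13 7 17 0 5 7 5 21 6 7 2 14 10 15 0 6 8 5 7-9 17-11 3 0 4 6 20-2 19 17 14 24 9 7 10-8 18-6-3-8-8-8-4-12-6-6-2-7 6-12-9-8-7-19-2-12-14-18 5-17 7-7 4 0-5-5-6-15 0-16 5-17 8-7-8 0-24-7-18 1-7-7-9 0-12-7-14 0-12 6-13-2-12 6-15 2-14 7-6 6-5-8-11-7-4-5z"/><path data-summit="144 591" data-summit-m="1343" d="M231 480l-7 0-14 12-18 0-16 16-20-4-13-8-18 0-14 10-18 6-24-7-12 0-9 5-10 0-9-6-5 8-8 4 0 5 9 18-1 16 4 9 2 27 290 1 0-7 4-1-5-3-6-11-18-16-14-19-10-5 0-14-6-15 0-9-4-4-18-2z"/><path data-summit="21 414" data-summit-m="1327" d="M38 320l-8 0-9 5-5-1 1 192 4-2 15-18 6-3 12 1 8-7 16-7 9-8 27-2 8 5 9 0 13-5-10-8-4-19-4-5-6-16-4-15-8-5-19-4-13-11 2-6 5-5 6-2 4 2 11 14-6-10-2-14-6-7-6-24-7-5-14 1-13-7z"/>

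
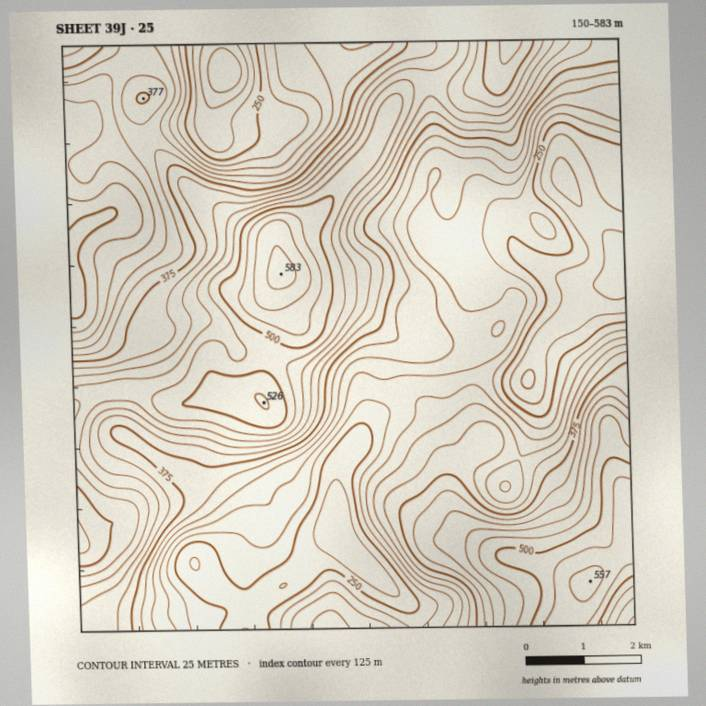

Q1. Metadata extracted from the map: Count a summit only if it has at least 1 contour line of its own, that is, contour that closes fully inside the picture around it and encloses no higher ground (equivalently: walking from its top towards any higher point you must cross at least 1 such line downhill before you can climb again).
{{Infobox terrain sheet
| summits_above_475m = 3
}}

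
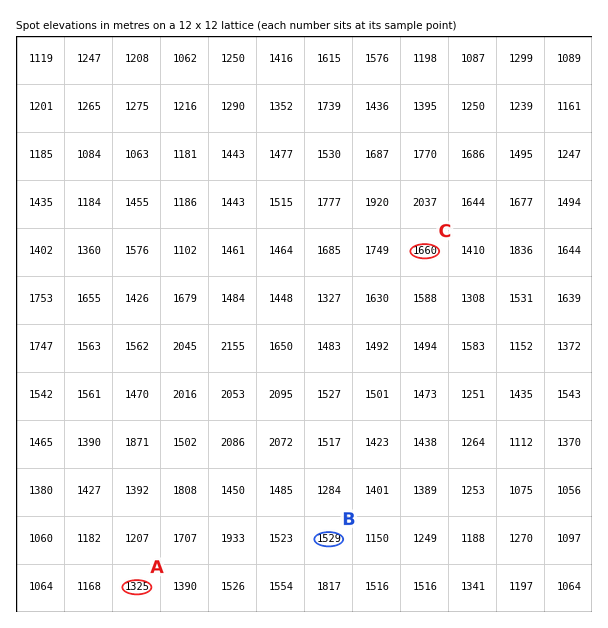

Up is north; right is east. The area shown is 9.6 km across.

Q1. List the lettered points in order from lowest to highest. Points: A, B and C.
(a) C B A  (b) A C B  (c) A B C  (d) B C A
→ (c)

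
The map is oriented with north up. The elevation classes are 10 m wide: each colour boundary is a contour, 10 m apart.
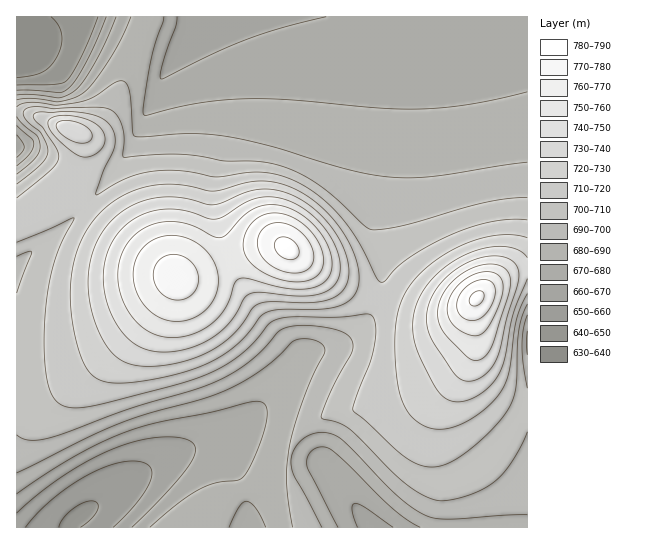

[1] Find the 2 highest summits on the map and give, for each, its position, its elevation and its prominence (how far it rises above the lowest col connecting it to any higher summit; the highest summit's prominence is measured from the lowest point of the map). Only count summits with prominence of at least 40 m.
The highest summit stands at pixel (287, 249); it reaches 783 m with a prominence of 152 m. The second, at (477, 298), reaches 782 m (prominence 71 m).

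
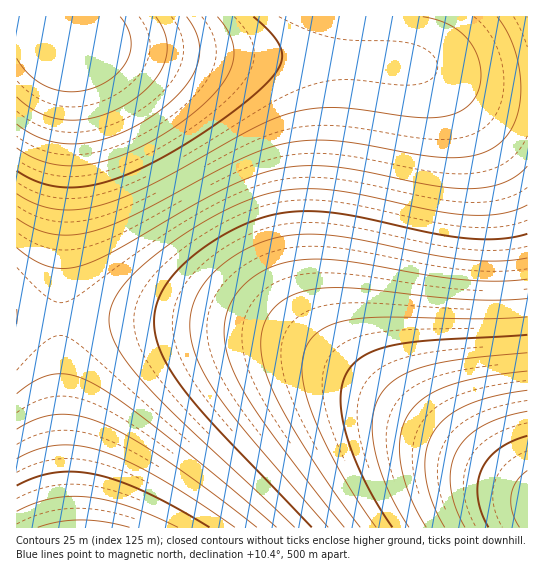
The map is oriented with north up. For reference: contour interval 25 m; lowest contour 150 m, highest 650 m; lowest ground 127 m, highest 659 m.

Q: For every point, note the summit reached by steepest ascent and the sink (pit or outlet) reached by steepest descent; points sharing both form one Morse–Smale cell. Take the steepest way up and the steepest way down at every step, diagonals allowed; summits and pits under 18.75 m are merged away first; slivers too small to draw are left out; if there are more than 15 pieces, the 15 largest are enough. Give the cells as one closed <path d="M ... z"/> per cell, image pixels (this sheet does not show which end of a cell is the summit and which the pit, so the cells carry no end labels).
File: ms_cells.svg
<path d="M389 16l-372 0-1 301 3 2 178 2 49 6 41 10 24 11 32 19 104 72 80 50 1-398-46-4-64-22-28-2-2-2z"/><path d="M18 317l-2 1 1 210 511-1-1-38-44-26-140-96-49-27-35-11-45-6z"/><path d="M527 16l-137 0-2 45 2 2 28 2 64 22 27 4 18 0z"/>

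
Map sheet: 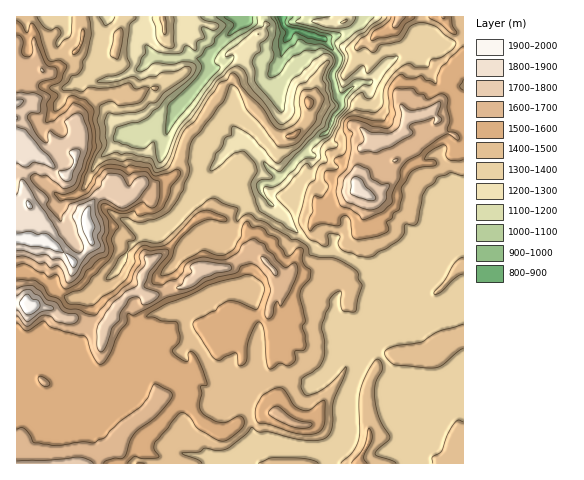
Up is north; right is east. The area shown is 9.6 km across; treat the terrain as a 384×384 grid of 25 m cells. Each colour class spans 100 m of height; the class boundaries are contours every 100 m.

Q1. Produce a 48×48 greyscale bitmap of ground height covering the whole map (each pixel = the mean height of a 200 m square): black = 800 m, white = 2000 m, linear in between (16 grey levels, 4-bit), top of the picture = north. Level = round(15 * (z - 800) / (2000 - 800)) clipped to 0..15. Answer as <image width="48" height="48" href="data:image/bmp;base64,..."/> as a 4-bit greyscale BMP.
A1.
<image width="48" height="48" href="data:image/bmp;base64,Qk32BAAAAAAAAHYAAAAoAAAAMAAAADAAAAABAAQAAAAAAIAEAAATCwAAEwsAABAAAAAAAAAAAAAAABEREQAiIiIAMzMzAERERABVVVUAZmZmAHd3dwCIiIgAmZmZAKqqqgC7u7sAzMzMAN3d3QDu7u4A////ALu7u7u6qpmYiId3d3d4iId3eJmId3d4iLu6q7u7u5mYiIh4d3d3d3d3d4mHd3d3iLqqqqqqu6qZiIiJmHd3d3h3d3mId3d3iKqZmZmaq6qZmImZmYeIiZmYd3iId3d3iKmZmZmZqrqpmJmZmZiZqqqYd3iHd3d3eJmZmZmZmqqqmZmYiIiqqpmYd3iHd3d3d5mZmZmZmaqqqZmIiIiaqYiYd3iHd3d3d5mZmZmZmZqqqpmIiIiZmIeId3h3d3d3d5qqmZmZmZmqqZmYiIiIiId4h3iHd3d3d5qqmZmZmZmqmZmIiIiIiId3d3eHd3d3d5mZmZmpmZmpmZmIiZiJmYiHd3eHd4iId5mZmZmqmZmpmZmJmZiJmZiHd3d3iIiIh5mZmZq7qZmpmYiZmZiJmZiHd3d3iIiIiJmZmaq8qZmpmYmZmZiamZiHd3d3d3eIiKqaqrq8upmZmYmZmZmamZiHd3d3d3d3iL27zLu8y5mZmImZmZmaqZiHd3d3d3d3d97cyqmry6qZiIiZmZmqqZiHeHd3d3d3d+7bqYiJvLu6mYiImZiaqpiIeId3d3d3d826mZiIm7y7u6mIiIiaqpiIiId3d3d3d6qpq6mIiauqq8upmIibqpmIiId3d3d3d5mqrMqYeKy5mrzLupmru5mYiHd3d3d3iKq8zeupiJvKmavLu6q7qpiIh3d3d3d3eMzd3t3LmIq7mImZmru6mZh3d4iHd3d3d+7u7M3bmHiImIiIiaqpmId3eIiId3d3d+7u3M7bmId3iYiIiJqZh3iIiJmZh3d3d93dzN7bmHd3eJiIiJmHdnmYmKqpiHd3d93cvN7aiIiId4mZmId2VomamaqpmId3d97bu83Kq6qph3iIh3dlZ3iZqry6mId3d93LqqvMzMu6l3d3d3ZWZ3iZrM3LqYh3d9y6u6m8zMy6mHd3d3ZVZ3iJrN3LqYh3d8u7zbmry7yqmHdnd3ZVVneJrNy7uYiHd8zMzcmKqpqHiYdmd3ZlVWeJmsu7upiIiN3dzMp3h4dleHdmZnZWZVZomru7u6mYmd3czNuWZmVUaIdmZmZndlRoibu7u7qYmd3LzMyXVVRUV4d2ZmZ3iHVXibvMy7upmty7u8yWVVRERoh2ZmZ4iYdUibu7u7u6qsuqu8uGVVVERXh3ZneHZ4hkarqZq7u7qsu6m7qHZmZURFeHd3iGVoh1R4iIq8y7qcy6iamHeHdlQ0WId4h1VomGRXd4q7u7qcy6mIiIiIh2VDRoh4dVVoiGNGZoq6qqqauph3d3eHd3dUNHiHZURXd1RUVnmqmZmaq7qHd2ZmZnd2Q1eHVERVZ0VlZWiZmJmaq6qYd3d2VWZmQ0VmVDRFVlRmZmeIiJmaqpiId3d2VURUQ0VWVENEVWNnd2Z3d4mqqoiJh3h2VWZVVDRWVUIzNDRniHd2Z3eaqYiIh3h2VndlVUNFZUISISRXiYh3ZneJmId4h2d2ZndmVVMjVUIRI0RVaJqHd4mJiHd4h2Z2ZndlVUMiNUE0VVZlRoqoiJmA=="/>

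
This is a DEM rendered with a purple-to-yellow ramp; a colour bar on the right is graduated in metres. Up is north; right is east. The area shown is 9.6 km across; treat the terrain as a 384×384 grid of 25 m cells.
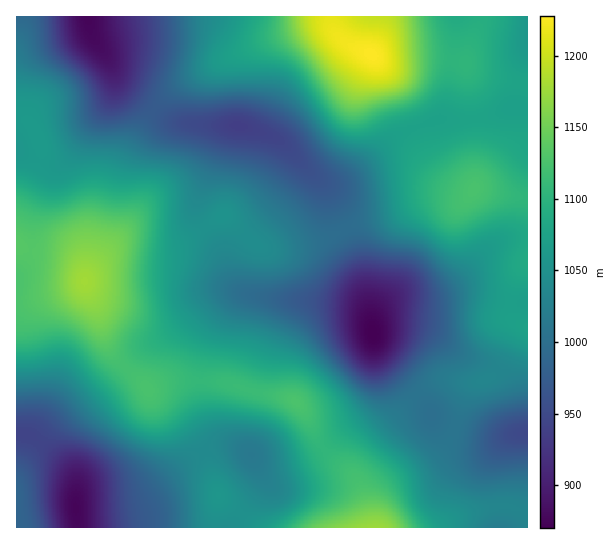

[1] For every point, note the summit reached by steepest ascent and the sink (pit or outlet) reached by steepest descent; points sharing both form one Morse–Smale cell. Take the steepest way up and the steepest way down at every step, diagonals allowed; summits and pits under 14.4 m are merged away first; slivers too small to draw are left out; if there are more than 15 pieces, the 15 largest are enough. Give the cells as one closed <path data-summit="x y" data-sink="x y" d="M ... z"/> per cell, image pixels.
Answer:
<path data-summit="85 282" data-sink="75 509" d="M85 281l-7 6-12 4-50 10 0 132 13 2 9 5 34 33 4 9 0 36 2 10 152 0 10-14-21-17-12-40-7-15-21-29-10-10-16-8-38-38-8-14-10-34z"/><path data-summit="85 282" data-sink="373 334" d="M225 216l-8 3-30 20-14 5-15 0-23-4-13 1-9 6-9 8-19 23 0 8 12 23 12 40 6 8 32 32 24-8 28 0 6-32 7-18 16-24 15-12 40 5 63 4 15 5 10 12-11-56-7-22-7-14-29 12-46 8-12-2-6-4z"/><path data-summit="85 282" data-sink="89 17" d="M87 16l-71 1 0 100 10 3 7 7 8 19-2 17-23 50 0 32 9 4 36 6 12 5 7 7 5 14 3-8 19-23 8-15 2-9 2-36 4-23 13-29 17-27-4-6-22-14-8-9-12-25-16-24z"/><path data-summit="371 54" data-sink="238 126" d="M326 25l-23 3-40 13-36 16-50 30-20 18-2 5 7 6 16 7 23 2 38 0 27 8 19 11 36 36 8 3 10-2 23-14 35-32 21-8 1-4-16-34-10-12-23-24-23-9z"/><path data-summit="85 282" data-sink="238 126" d="M154 109l-18 29-12 25-5 27-2 36-2 9-12 19 0 2 14-12 12-4 29 4 15 0 9-3 40-25 8 4 23 23 6 4 12 2 46-8 30-12-22-43-46-46-13-7-27-8-38 0-23-2-16-7z"/><path data-summit="474 189" data-sink="373 334" d="M474 119l-35 0-19 7 5 21 11 19 15 15 14 7 8 1-4 7-8 4-26-1-12 2-29 14-33 8-14 6 13 36 11 58 5-9 9-9 20-8 32 3 17-4 25 0 26 7 23-1 0-103-53-12 1-61z"/><path data-summit="295 402" data-sink="373 334" d="M253 295l-10 0-5 2-10 10-12 18-11 24-5 32 26 2 28 9 32 5 9 4 10 12 14 29 6 6 22-21 12-8 16-18 1-26-3-42-2-11-10-13-15-5-63-4z"/><path data-summit="371 54" data-sink="373 334" d="M479 296l-25 0-17 4-27-3-12 2-13 6-9 9-4 9 3 20 9 15 40 44 7 12 6 6 14 7 5-2 12-36 6-6 15-4 8-6 10-15 9-23 7-7 5-1-1-24-22 0z"/><path data-summit="371 54" data-sink="89 17" d="M330 16l-241 0-1 5 7 20 12 16 12 25 8 9 27 18 17-18 10-7 44-25 29-14 60-20 12 0 7 4z"/><path data-summit="375 527" data-sink="527 433" d="M458 428l-5 2-5 15-15 16-36 19-14 13-6 17 0 18 60 0 29-15 27-6 20 0 12 4 3-8 0-69-11-1-23 4z"/><path data-summit="371 54" data-sink="373 334" d="M481 16l-150 0 0 5 2 9 9 10 16 9 12 4 23 24 10 12 16 38 20-8 30 1 6-2-10-56 4-16 11-23z"/><path data-summit="375 527" data-sink="373 334" d="M374 340l-1 17 3 18-1 26-16 18-12 8-23 22 10 11 15 11 10 12 12 45 4 0 2-3 0-15 6-17 14-13 36-19 12-12 10-20-1-2-17-7-6-6-7-12-40-44z"/><path data-summit="375 527" data-sink="251 455" d="M323 448l-17 11-28 8-11 0-12-7 8 22-4 9-18 23 18 14 111 0-5-26-6-19-10-12-15-11z"/><path data-summit="474 189" data-sink="238 126" d="M419 127l-22 8-47 41-16 7-14-2 8 9 19 38 47-13 29-14 12-2 26 1 11-7 1-4-8-1-14-7-15-15-11-19z"/><path data-summit="295 402" data-sink="251 455" d="M217 381l-16 0-1 12 7 29 5 11 9 7 24 9 13 14 9 4 23-3 16-5 17-10-18-36-10-12-9-4-32-5z"/>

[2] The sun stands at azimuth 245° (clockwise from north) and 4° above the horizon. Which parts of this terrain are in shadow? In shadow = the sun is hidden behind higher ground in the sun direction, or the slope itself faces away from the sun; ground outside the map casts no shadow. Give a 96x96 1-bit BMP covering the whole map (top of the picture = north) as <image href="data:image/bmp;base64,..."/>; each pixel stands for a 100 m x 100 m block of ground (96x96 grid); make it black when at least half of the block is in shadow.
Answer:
<image width="96" height="96" href="data:image/bmp;base64,Qk2+BAAAAAAAAD4AAAAoAAAAYAAAAGAAAAABAAEAAAAAAIAEAAATCwAAEwsAAAIAAAAAAAAA////AAAAAAAfwAAAAAAAAAP+AAAf4AAAAAAAAAf/AAA/8AAAAAAAAAf/gAA/+AAAAAAAAAf/4AA//AAAAAAAAAf/8AA//AAAAAAAAAf//AA//AAAAAAAAAf//gA//AAAAAAAAAf//4B//AAAAAAAAAf//8B/+AAAAEAAAAf///A/+AAAAMAAAAf///g/8AAAAAAAAB////gH4AAAAAAAAD////wAAAAAAAAAAH////wAAAAAAAAAAH////wAAAAAAAAAAP//wfgAAAAAAAAAAP//gAAAAAAAAAAAAP//AAAAAAAAAAAAAf/+AAAAAAAAAAAAAf/8AAAAAAAAAAAAA//4AAAAAAAAAAAAP/+AAAAAAAAAAAAAf/8AAAAAAAAAAAAA//4AAAAAAAAAAAAB//8AAAAAAAAAAAAD//8AAAAAAAAAAAAD//8AAAAAAAAAAAAH//+AAAAAAAAAAAAH//+AAAAAAAAAAAAH///AAAAAAAAAAAAP///AAAAAAAAAAAAP///gAAAAAAAAAAAP///gAAAAAAAAAAAf///gAAAAAAAAAAA////wAAAAAAAAAAB////wAAAAAAAAAAH////wAAAAAAAAAAP////gAAAAAAAAAAP////gAAAAAABwAAP////AAAAAAAH4AAD///+AAAAAAAP+BwAP//8AAAAAAAf/AgAAP/4AAAAAAAf/gAAAP/wAAAAAAA//wAAAH+AAAAAAAA//wAAADgAAAAAAAA//wAAAAAAAAAAAAA//gAAAAAAAAAAAAA//AAAAAAAAAAAAAA//AAAAAAAAAAAAAAf/AAAAAAAAAAAAAAf/AAAAAAAAAAAAAAf/AAAAAAAAAAAAAAP/AAAAAAAAAAAAAAP/AAAAAAAAAAAAAAP/gAAAAAAAAAAAAAH/gAAAAAAAAAAAAAH/gAAAAAAAAAAAAAD/wAAAAAAAAAAAAAD/wAAAAAAAAAAAAAB/4AAAAAAAAAAAAAB/4AAAAAAAAAAQAAA/4BAAAAAAAAA4AAA/4AAAAAAAAAAAAAAf8AAAAAAAAAAAAAAf8AAAAAAAAAAAAAAf+AAAAAAAAAAAAAAf/AAAAAAAAAAAAAAf/gAAAAAAAAAAAAB//4AAAAAAAAAAAAP//8AAAAAAAAAAIAP//8AAAAAAAAAA/AP//8AAAAAAAAAA/gH/D4AAAAAAAAAB/4A+AAAAAAAAAAAB/8AAAAAAAAAAAAAB/+AAAAAAAAAAAAAB//AAAAAAAAAAAAAB//gAAAAAAAAAAAAA//gAAAAAAAAAAAAB//wAAAAAAAAAAAAB//wAAAAAAAAAAAAD//wAAAAAAAAYAAAH//wAAAAAAAB+AAAP//4AAAAAAAD/AAAf//4AAAAAAAH/AAAf//4AAAAAAAH/gAA///4AAAAAAAP/wAA///4AAAAAAAP/4AA///wAAAAAAAP/4AA///wAAAAAAAf/8AAf//gAAAAAAAP/+AAf//AAAAAAAAP/+AAf/+AAAAAAAAP//AAf/8AAAAAAAAH//AAf/8AAAAAAAAH//AA="/>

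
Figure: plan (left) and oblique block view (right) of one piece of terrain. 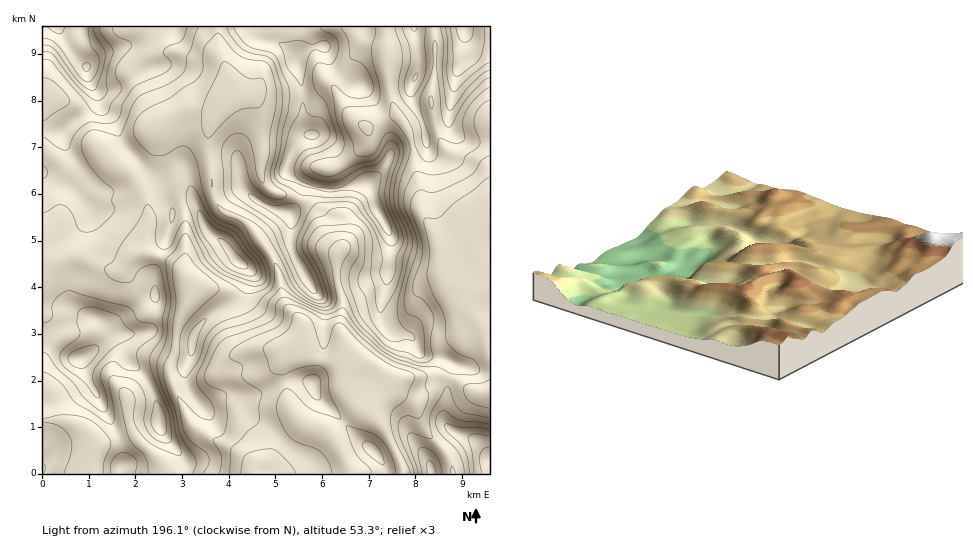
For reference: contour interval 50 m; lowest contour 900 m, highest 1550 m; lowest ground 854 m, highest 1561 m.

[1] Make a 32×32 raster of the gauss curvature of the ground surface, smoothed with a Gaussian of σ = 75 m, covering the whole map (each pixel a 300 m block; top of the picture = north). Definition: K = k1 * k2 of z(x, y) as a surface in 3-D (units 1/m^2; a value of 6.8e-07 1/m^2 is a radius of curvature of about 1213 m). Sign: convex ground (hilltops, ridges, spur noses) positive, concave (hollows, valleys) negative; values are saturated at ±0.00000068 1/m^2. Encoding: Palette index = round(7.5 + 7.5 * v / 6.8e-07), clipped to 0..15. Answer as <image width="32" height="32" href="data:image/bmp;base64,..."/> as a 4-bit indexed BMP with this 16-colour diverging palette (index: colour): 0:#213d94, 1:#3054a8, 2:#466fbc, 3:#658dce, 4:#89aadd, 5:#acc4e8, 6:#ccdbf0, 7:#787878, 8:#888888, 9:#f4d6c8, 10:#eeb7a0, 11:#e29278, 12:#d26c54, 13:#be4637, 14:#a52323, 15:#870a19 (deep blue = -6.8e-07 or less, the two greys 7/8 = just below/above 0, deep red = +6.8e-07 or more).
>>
<image width="32" height="32" href="data:image/bmp;base64,Qk12AgAAAAAAAHYAAAAoAAAAIAAAACAAAAABAAQAAAAAAAACAAATCwAAEwsAABAAAAAAAAAAlD0hAKhUMAC8b0YAzo1lAN2qiQDoxKwA8NvMAHh4eACIiIgAyNb0AKC37gB4kuIAVGzSADdGvgAjI6UAGQqHAIiHbqeHl4eIiHiHl3i8iYiId3aFc2aHiHd4d3yFalpaiHiChLCXV3d3d3dqR2VGaHeJVVj454d4eIiGZ3mE9Xh3eId35XqHd3h3Z4hnd3eId2vZtVZ4Z4d4enh3eHhXmIliepOJOZd3dI+IiIiWZJd4pLeGl2mXiId2WIdnoGioN/tmZXapiHeIhnh2aNgpd3d2Z4iEpph4h4d5Z+mpiHd3d4h5t4Z3iHWWP4mGlnd4iHqIdyeId4iK8wCYdoh3h3d3h3flh3ZUhH+Qd2aXh4iHeIiImIh1OADfZJeYl4iHh4eIeIuGfP8YyWWHuoiId4d3h3gHdprGJkmYlyJ2d3d3d3d3uqiLfHVLnqdMZXd3iHiHd4eMRxp1eHea63d3iHiIiHiHFfh4X5WJa4iYeIiIeHh3d2dmmGYGiWFKqHh4d3d4d3hnemo3ZWFraYh3eId3iHd3h4d4f07nmyh3eIh3eIiHeJd5iJeMc0t7OGd4h3uGeId3aXeHO2V9qg6Hhmlrc5mHeHd3aJ7XiCSHRoh3Y6iIh3iHd4ZXa6dJVlWZiJRniHd3h3iXd2SFZhyHmohzaFh3d4h4pVd23Ub7hXmX33poiHh4eahrhZl39V151394eIh3h1uJp3ZmmVZok3NlZHd3eIeaJoX2d5k4tWZIddl3endIqIhmZ3hnt3qn"/>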